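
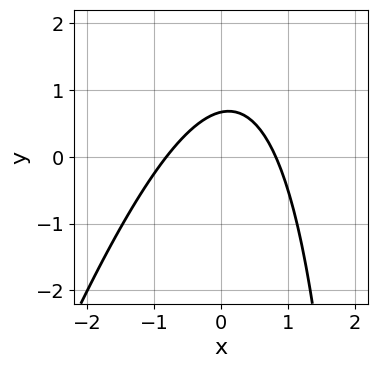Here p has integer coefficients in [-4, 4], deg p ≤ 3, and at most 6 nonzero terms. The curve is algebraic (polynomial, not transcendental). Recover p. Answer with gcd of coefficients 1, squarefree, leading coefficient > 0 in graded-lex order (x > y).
3*x^2 - x*y + 3*y - 2

(a) deg p = 2. The shape is more complex than any degree-1 curve.
(b) Solving for integer coefficients yields p as stated.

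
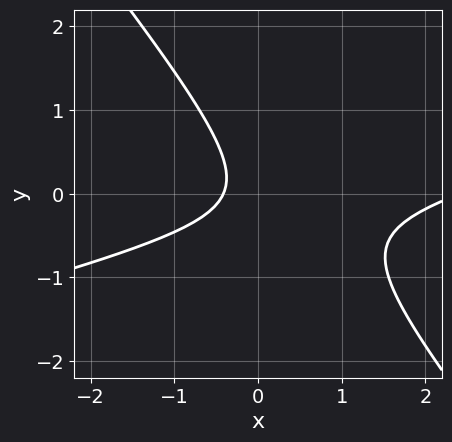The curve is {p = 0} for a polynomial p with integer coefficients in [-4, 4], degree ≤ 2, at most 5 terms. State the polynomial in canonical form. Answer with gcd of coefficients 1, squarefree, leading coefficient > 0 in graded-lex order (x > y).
x^2 - 3*x*y - 3*y^2 - 2*x - 1

1. deg p = 2. The shape is more complex than any degree-1 curve.
2. Observable constraints: it misses every integer gridline on the y-axis.
3. Together with the visible shape, these determine p as stated.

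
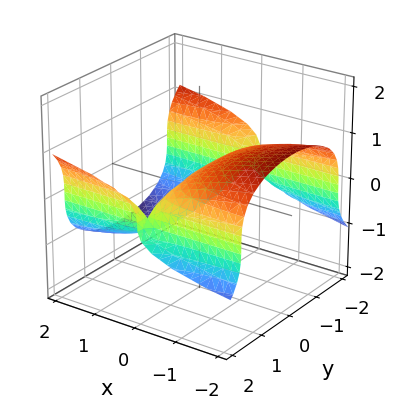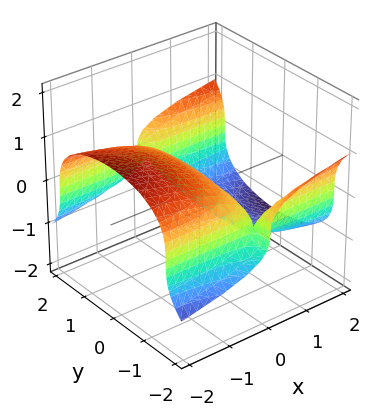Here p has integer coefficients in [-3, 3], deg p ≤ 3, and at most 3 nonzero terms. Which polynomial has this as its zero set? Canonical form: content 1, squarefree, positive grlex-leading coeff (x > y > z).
x*y^2 - 3*z^3 - 3*x

(a) deg p = 3. The shape is more complex than any degree-2 surface.
(b) Checking where it meets the axes: it meets the x-axis at x = 0 (among the integer gridlines); it meets the z-axis at z = 0 (among the integer gridlines); every point of the y-axis in the box is on the surface.
(c) The integer polynomial consistent with all of this is the stated p.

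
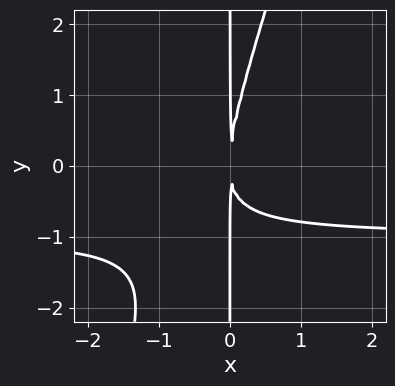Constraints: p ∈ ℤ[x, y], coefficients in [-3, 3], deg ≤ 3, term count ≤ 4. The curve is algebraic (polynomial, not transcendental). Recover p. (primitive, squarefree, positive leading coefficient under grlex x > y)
deg p = 3. The shape is more complex than any degree-2 curve.
From the axis intercepts and sections: the visible y-axis segment lies entirely on the curve.
Putting this together gives p.

3*x^2*y - x*y^2 + 3*x^2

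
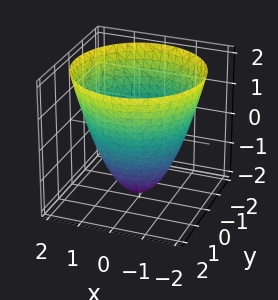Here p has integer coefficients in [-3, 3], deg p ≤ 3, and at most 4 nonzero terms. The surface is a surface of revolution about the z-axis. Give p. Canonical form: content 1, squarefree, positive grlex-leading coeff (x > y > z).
x^2 + y^2 - z - 2

Degree: a generic line meets the surface in up to 2 points, so deg p = 2.
By symmetry, the z-axis is an axis of rotation, so x and y enter only as x² + y².
Checking where it meets the axes: it meets the z-axis at z = -2 (among the integer gridlines); a circular section at z = 0 has radius between 1 and 2.
Fitting integer coefficients to these (and the overall shape) gives p.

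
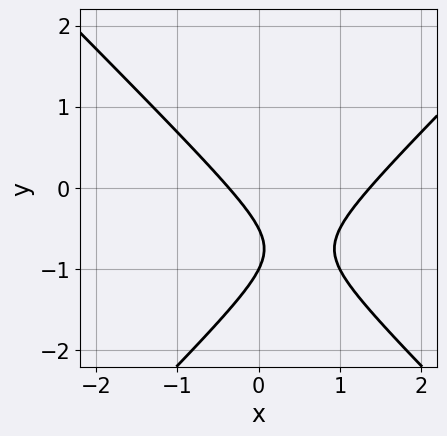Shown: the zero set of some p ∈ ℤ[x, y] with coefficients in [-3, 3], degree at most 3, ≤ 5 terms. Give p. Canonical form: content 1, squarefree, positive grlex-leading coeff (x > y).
(a) Degree: the shape is more complex than any degree-1 curve, so deg p = 2.
(b) From the visible intercepts: it crosses the y-axis at the gridline y = -1.
(c) Fitting integer coefficients to these (and the overall shape) gives p.

2*x^2 - 2*y^2 - 2*x - 3*y - 1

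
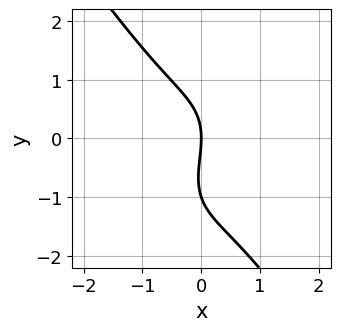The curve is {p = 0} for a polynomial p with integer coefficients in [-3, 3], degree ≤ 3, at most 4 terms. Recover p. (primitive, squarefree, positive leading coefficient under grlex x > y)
3*x^3 + y^3 + y^2 + 3*x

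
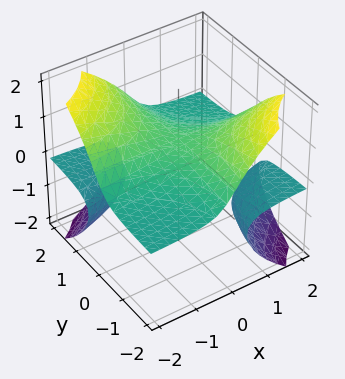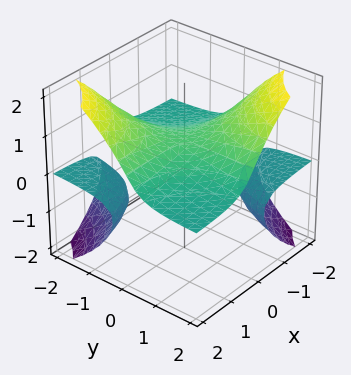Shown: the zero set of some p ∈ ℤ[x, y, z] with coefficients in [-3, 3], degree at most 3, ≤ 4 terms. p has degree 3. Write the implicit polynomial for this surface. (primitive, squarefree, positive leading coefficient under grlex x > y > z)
3*x*y*z + 2*z^3 - 1

1. I count 3 distinct pieces.
2. deg p = 3.
3. From the axis intercepts and sections: the surface avoids every integer y-axis point in the box; the surface avoids every integer x-axis point in the box.
4. These observations pin down the coefficients.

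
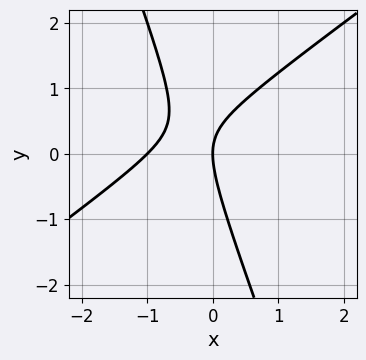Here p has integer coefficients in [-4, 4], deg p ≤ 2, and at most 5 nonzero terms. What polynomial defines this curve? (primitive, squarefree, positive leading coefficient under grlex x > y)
1. deg p = 2. A generic line meets the curve in up to 2 points.
2. From the axis intercepts and sections: the x-axis gridline crossings are at x ∈ {-1, 0}; one y-axis crossing is at y = 0.
3. Fitting integer coefficients to these (and the overall shape) gives p.

2*x^2 - 2*x*y - y^2 + 2*x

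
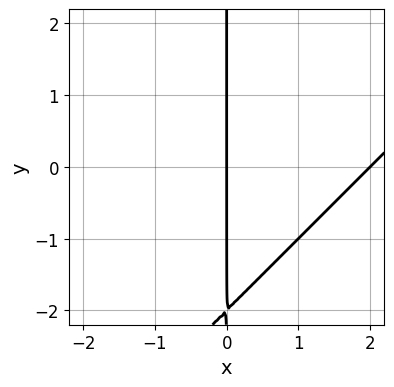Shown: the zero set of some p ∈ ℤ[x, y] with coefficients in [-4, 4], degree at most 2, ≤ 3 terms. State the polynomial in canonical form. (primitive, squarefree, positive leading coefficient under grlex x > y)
x^2 - x*y - 2*x

deg p = 2.
Checking where it meets the axes: the x-axis gridline crossings are at x ∈ {0, 2}; every point of the y-axis in the box is on the curve.
Fitting integer coefficients to these (and the overall shape) gives p.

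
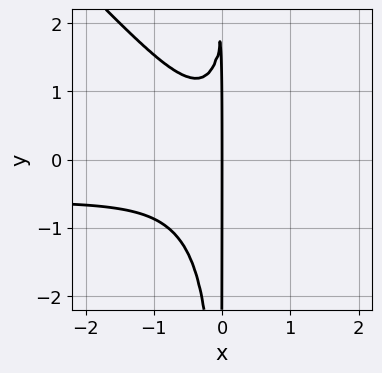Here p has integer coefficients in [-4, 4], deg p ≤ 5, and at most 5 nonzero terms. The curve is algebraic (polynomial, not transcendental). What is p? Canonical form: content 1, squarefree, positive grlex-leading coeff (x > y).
Degree: the shape is more complex than any degree-3 curve, so deg p = 4.
From the visible intercepts: one x-axis crossing is at x = 0; the visible y-axis segment lies entirely on the curve.
Fitting integer coefficients to these (and the overall shape) gives p.

3*x^3*y + 3*x^2*y^2 + 2*x^3 - x*y + 2*x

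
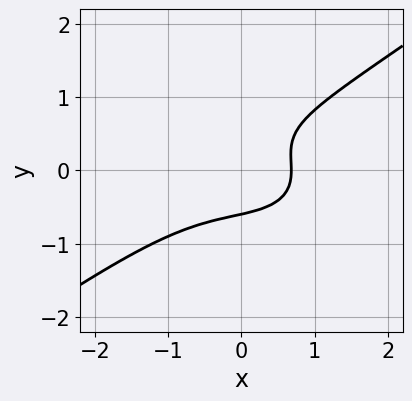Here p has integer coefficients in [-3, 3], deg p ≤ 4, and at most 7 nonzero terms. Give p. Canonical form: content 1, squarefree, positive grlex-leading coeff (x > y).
First, deg p = 3. The shape is more complex than any degree-2 curve.
Finally, solving for integer coefficients yields p as stated.

x^3 - 3*y^3 + y^2 + x - 1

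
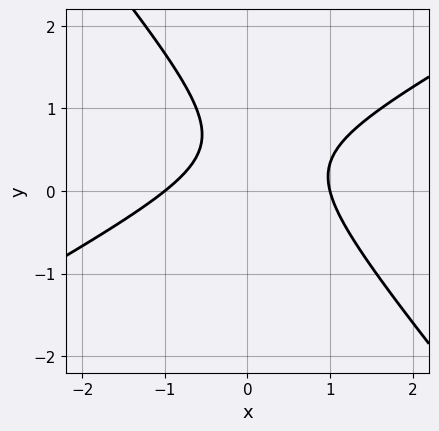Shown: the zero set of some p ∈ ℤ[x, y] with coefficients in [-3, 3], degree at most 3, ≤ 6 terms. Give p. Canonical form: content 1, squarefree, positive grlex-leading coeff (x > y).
First, degree: the shape is more complex than any degree-1 curve, so deg p = 2.
Then, reading off the gridlines: the x-axis gridline crossings are at x ∈ {-1, 1}; no y-intercept at any integer in the box.
Finally, solving for integer coefficients yields p as stated.

2*x^2 - 2*x*y - 3*y^2 + 3*y - 2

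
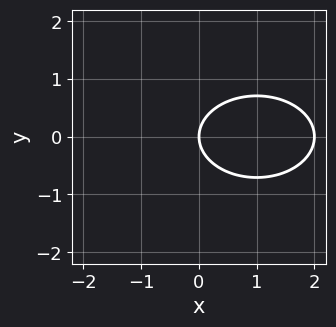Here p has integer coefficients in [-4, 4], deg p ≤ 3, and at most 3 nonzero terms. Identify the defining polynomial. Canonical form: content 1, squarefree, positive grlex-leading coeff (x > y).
x^2 + 2*y^2 - 2*x

Degree: a generic line meets the curve in up to 2 points, so deg p = 2.
Symmetries: the y ↦ −y reflection is a symmetry, so y appears only in even powers.
Reading off the gridlines: it meets the y-axis at y = 0 (among the integer gridlines); among the integer gridlines, it crosses the x-axis at x ∈ {0, 2}.
The integer polynomial consistent with all of this is the stated p.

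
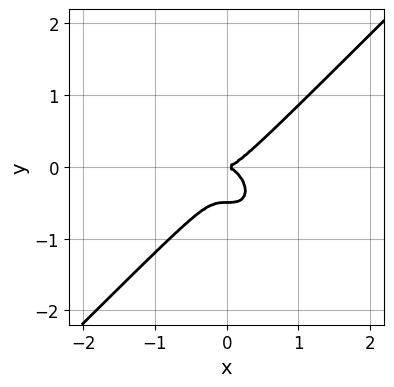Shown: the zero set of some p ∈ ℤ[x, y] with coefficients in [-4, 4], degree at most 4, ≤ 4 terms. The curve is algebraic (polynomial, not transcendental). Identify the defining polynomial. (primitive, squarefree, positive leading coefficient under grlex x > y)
2*x^3 - 2*y^3 - y^2

1. Degree: the shape is more complex than any degree-2 curve, so deg p = 3.
2. From the visible intercepts: one y-axis crossing is at y = 0; one x-axis crossing is at x = 0.
3. Together with the visible shape, these determine p as stated.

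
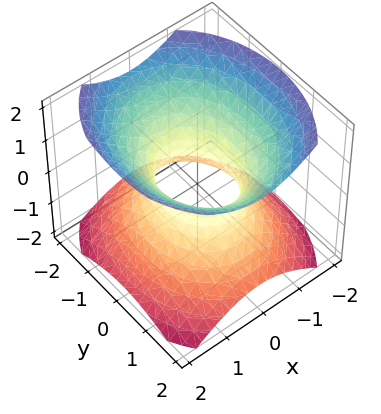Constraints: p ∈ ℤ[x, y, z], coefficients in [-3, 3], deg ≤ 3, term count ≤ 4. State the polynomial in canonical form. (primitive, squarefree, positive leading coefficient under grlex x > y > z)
(a) deg p = 2. One connected sheet with a waist; a quadric.
(b) Symmetries: it's symmetric under x → −x, forcing even powers of x; the z ↦ −z reflection is a symmetry, so z appears only in even powers; the y ↦ −y reflection is a symmetry, so y appears only in even powers.
(c) Against the integer gridlines: the surface avoids every integer z-axis point in the box; the y-axis gridline crossings are at y ∈ {-1, 1}.
(d) These observations pin down the coefficients.

3*x^2 + 2*y^2 - 3*z^2 - 2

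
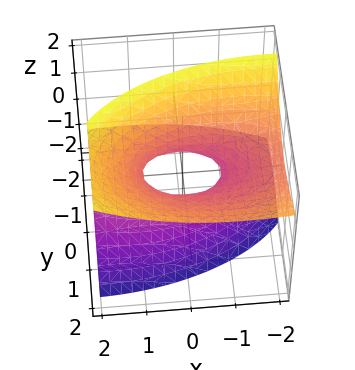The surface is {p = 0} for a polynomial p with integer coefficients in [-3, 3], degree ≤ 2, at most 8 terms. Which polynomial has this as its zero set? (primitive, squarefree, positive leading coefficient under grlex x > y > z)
x^2 + 2*x*z + 3*y^2 - 3*y*z - 3*z^2 - 1

First, deg p = 2. A generic line meets the surface in up to 2 points.
Next, from the axis intercepts and sections: the surface avoids every integer z-axis point in the box; among the integer gridlines, it crosses the x-axis at x ∈ {-1, 1}.
Finally, assembling these constraints gives the stated polynomial.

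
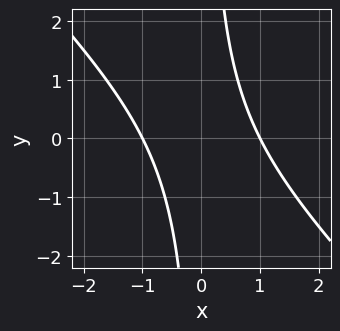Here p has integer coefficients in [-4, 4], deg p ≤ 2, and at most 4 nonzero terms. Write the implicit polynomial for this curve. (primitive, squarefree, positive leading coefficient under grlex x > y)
x^2 + x*y - 1

deg p = 2. The shape is more complex than any degree-1 curve.
From the visible intercepts: the curve avoids every integer y-axis point in the box; the x-axis gridline crossings are at x ∈ {-1, 1}.
Putting this together gives p.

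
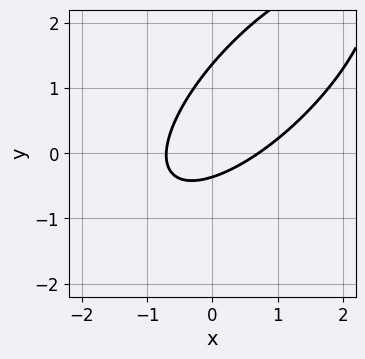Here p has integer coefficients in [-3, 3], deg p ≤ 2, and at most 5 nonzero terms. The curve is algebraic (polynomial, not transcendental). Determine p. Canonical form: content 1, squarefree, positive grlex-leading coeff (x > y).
2*x^2 - 3*x*y + 2*y^2 - 2*y - 1

deg p = 2.
Putting this together gives p.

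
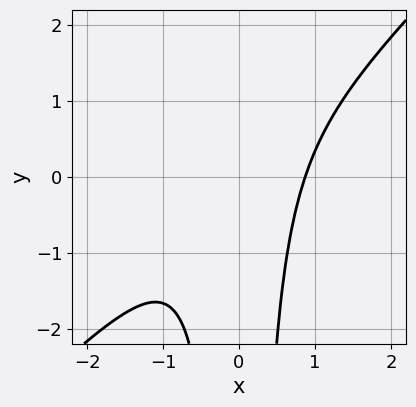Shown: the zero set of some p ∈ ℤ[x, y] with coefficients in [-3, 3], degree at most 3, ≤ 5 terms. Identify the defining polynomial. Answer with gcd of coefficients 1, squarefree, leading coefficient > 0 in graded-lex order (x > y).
1. The degree is 3 — the shape is more complex than any degree-2 curve.
2. Against the integer gridlines: no y-intercept at any integer in the box.
3. Fitting integer coefficients to these (and the overall shape) gives p.

3*x^3 - 3*x^2*y - 2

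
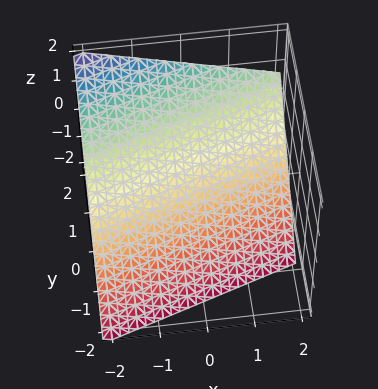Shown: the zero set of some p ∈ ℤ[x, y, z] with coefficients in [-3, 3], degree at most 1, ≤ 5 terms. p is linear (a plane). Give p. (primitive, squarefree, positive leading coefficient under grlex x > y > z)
x - 3*y + 3*z + 2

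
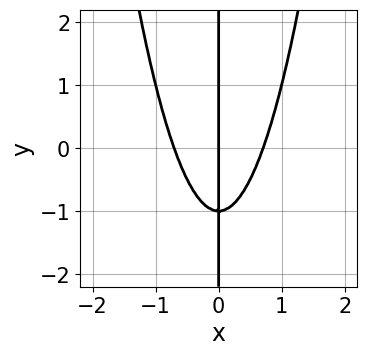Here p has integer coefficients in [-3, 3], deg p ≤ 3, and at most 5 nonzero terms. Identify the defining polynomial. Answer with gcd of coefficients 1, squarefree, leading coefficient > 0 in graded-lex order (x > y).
First, deg p = 3.
Then, observable constraints: the visible y-axis segment lies entirely on the curve; it meets the x-axis at x = 0 (among the integer gridlines).
Finally, fitting integer coefficients to these (and the overall shape) gives p.

2*x^3 - x*y - x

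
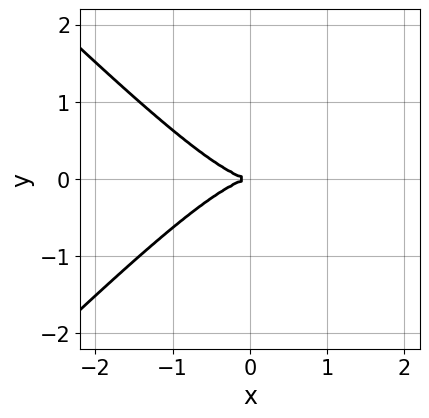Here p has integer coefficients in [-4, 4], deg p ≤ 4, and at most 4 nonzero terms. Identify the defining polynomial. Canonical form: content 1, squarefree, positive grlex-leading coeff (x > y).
Degree: no degree-2 curve has this shape, so deg p = 3.
Symmetries: it's symmetric under y → −y, forcing even powers of y.
Against the integer gridlines: it meets the y-axis at y = 0 (among the integer gridlines); it meets the x-axis at x = 0 (among the integer gridlines).
These observations pin down the coefficients.

2*x^3 - 2*x*y^2 + 3*y^2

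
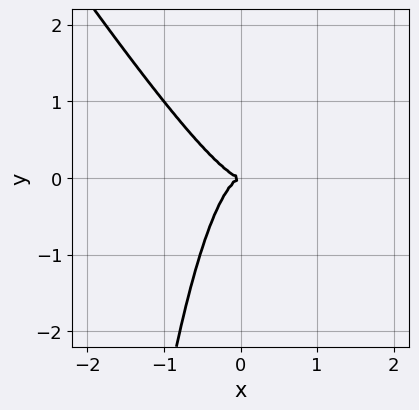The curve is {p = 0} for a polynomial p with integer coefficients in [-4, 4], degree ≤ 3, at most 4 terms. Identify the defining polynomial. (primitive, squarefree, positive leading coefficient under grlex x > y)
(a) deg p = 3.
(b) Observable constraints: it crosses the y-axis at the gridline y = 0; it crosses the x-axis at the gridline x = 0.
(c) Together with the visible shape, these determine p as stated.

3*x^3 + 2*x^2*y + y^2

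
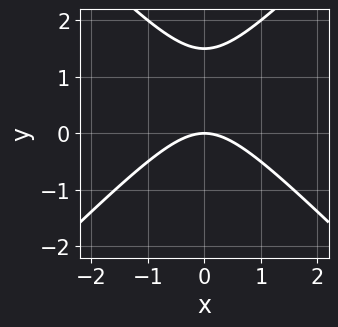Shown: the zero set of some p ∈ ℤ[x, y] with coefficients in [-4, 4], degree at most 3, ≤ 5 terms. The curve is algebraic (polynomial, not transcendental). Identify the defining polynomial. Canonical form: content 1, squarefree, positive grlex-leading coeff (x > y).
(a) The degree is 2 — a generic line meets the curve in up to 2 points.
(b) Symmetries: it's symmetric under x → −x, forcing even powers of x.
(c) From the visible intercepts: it meets the x-axis at x = 0 (among the integer gridlines); one y-axis crossing is at y = 0.
(d) Together with the visible shape, these determine p as stated.

2*x^2 - 2*y^2 + 3*y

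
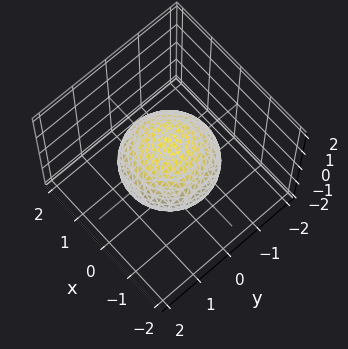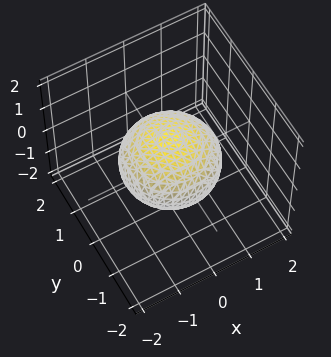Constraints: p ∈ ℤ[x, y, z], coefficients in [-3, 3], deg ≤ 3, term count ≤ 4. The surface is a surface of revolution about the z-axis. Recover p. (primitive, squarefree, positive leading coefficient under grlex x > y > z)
deg p = 2.
Symmetry: every cross-section ⟂ z is a circle, so x, y appear only via x² + y².
Reading off the gridlines: the z-axis gridline crossings are at z ∈ {-1, 1}; a circular section at z = 0 has radius between 1 and 2.
Fitting integer coefficients to these (and the overall shape) gives p.

2*x^2 + 2*y^2 + 3*z^2 - 3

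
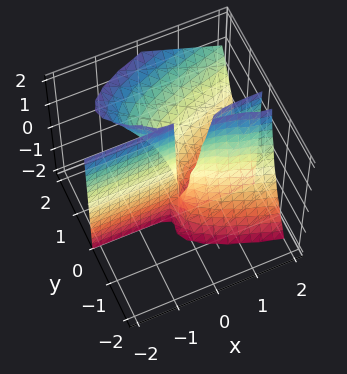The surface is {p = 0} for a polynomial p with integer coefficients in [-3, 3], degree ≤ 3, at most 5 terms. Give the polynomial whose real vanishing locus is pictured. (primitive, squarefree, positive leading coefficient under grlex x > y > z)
1. The degree is 3 — a generic line meets the surface in up to 3 points.
2. Reading off the gridlines: every point of the z-axis in the box is on the surface; every point of the x-axis in the box is on the surface.
3. Fitting integer coefficients to these (and the overall shape) gives p.

3*y^3 - 2*y^2*z - 2*x*y - 2*y^2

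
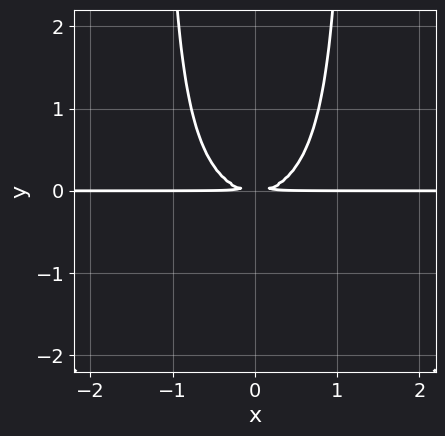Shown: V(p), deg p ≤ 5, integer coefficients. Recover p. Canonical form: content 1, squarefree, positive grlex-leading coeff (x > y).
1. The degree is 4 — a generic line meets the curve in up to 4 points.
2. Symmetries: it's symmetric under x → −x, forcing even powers of x.
3. Checking where it meets the axes: every point of the x-axis in the box is on the curve.
4. These observations pin down the coefficients.

2*x^2*y^2 + 3*x^2*y - 3*y^2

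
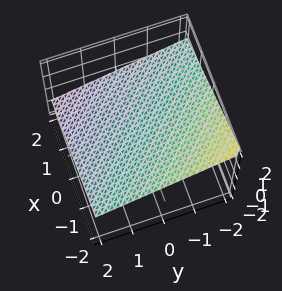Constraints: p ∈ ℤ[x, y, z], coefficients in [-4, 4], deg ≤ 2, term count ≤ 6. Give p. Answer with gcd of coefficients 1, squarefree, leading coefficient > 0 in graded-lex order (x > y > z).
x + y + 3*z - 2

The degree is 1 — every cross-section is a straight line — this is a plane.
From the visible intercepts: one y-axis crossing is at y = 2; it meets the x-axis at x = 2 (among the integer gridlines).
Fitting integer coefficients to these (and the overall shape) gives p.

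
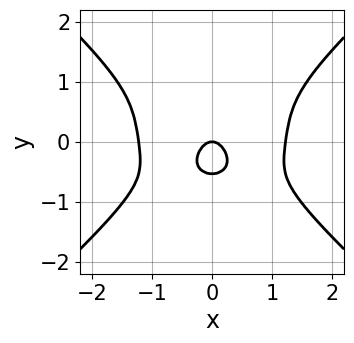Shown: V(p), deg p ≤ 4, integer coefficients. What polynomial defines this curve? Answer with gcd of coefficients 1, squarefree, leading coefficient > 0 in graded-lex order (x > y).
2*x^4 - 3*y^4 - 3*x^2 - y^2 - y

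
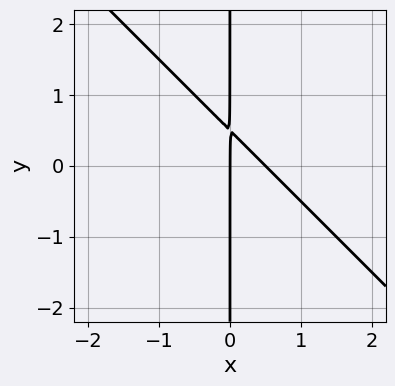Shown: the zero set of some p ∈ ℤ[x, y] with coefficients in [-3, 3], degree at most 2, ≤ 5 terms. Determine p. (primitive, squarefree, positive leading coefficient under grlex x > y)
2*x^2 + 2*x*y - x

deg p = 2. No degree-1 curve has this shape.
Observable constraints: one x-axis crossing is at x = 0; every point of the y-axis in the box is on the curve.
Assembling these constraints gives the stated polynomial.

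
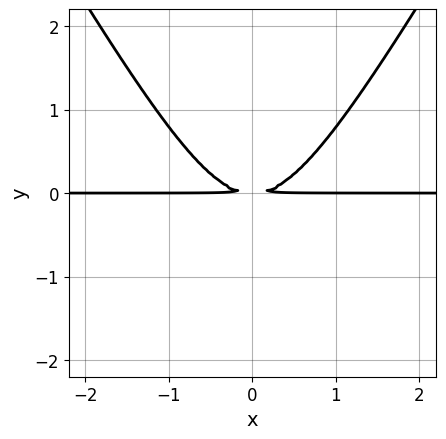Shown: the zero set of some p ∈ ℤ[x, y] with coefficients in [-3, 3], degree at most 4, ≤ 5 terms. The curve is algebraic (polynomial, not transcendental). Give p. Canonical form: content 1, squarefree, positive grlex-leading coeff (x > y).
3*x^2*y - y^3 - 3*y^2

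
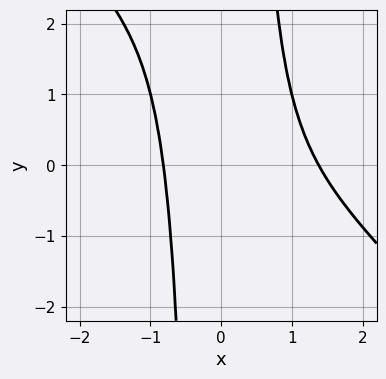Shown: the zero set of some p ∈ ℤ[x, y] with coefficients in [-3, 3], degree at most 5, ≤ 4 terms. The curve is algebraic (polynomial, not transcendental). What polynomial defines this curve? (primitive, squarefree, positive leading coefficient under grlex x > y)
Degree: no degree-3 curve has this shape, so deg p = 4.
Observable constraints: no y-intercept at any integer in the box.
Putting this together gives p.

x^4 + x^3*y - x^3 - 1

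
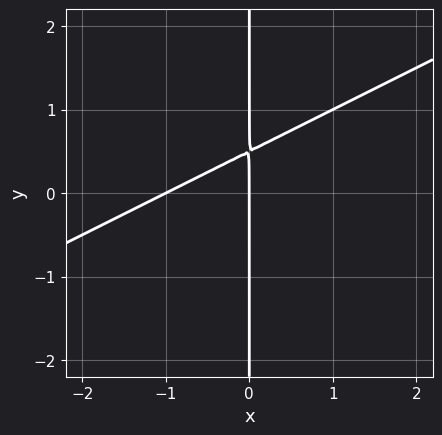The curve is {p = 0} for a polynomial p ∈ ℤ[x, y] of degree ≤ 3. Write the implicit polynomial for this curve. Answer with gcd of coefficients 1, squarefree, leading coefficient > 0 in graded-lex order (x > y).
1. deg p = 2.
2. From the visible intercepts: every point of the y-axis in the box is on the curve; among the integer gridlines, it crosses the x-axis at x ∈ {-1, 0}.
3. Together with the visible shape, these determine p as stated.

x^2 - 2*x*y + x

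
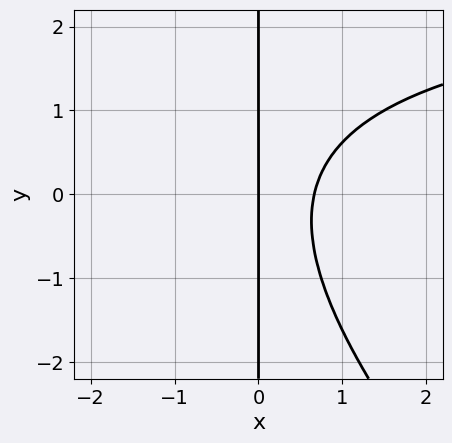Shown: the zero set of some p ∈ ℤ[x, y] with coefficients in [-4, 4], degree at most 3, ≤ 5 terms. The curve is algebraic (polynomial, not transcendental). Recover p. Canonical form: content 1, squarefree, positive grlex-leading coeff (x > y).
1. deg p = 3.
2. Observable constraints: it meets the x-axis at x = 0 (among the integer gridlines); every point of the y-axis in the box is on the curve.
3. Assembling these constraints gives the stated polynomial.

x^2*y + x*y^2 - 3*x^2 + 2*x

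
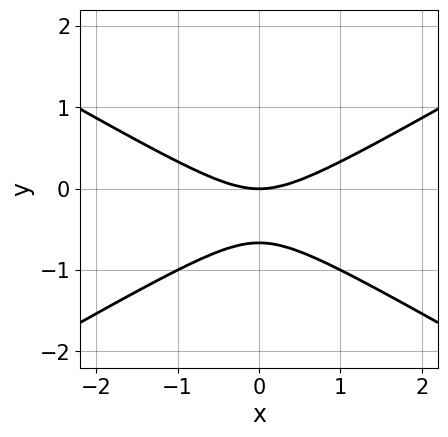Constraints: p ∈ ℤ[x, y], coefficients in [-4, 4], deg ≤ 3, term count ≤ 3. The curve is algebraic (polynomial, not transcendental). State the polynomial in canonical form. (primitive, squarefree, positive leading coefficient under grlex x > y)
Degree: a generic line meets the curve in up to 2 points, so deg p = 2.
Symmetries: mirror symmetry x ↦ −x ⇒ only even powers of x.
Observable constraints: one x-axis crossing is at x = 0; one y-axis crossing is at y = 0.
Assembling these constraints gives the stated polynomial.

x^2 - 3*y^2 - 2*y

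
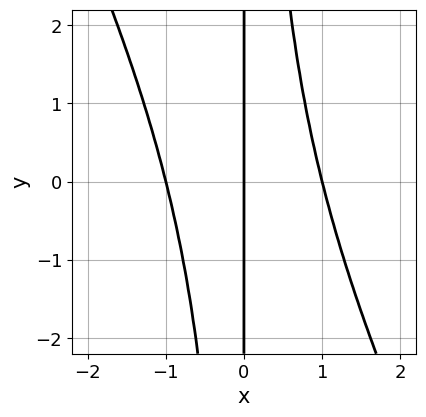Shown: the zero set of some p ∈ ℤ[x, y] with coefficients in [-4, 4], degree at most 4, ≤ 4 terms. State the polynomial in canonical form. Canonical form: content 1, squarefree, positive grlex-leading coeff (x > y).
First, the degree is 3 — the shape is more complex than any degree-2 curve.
Next, against the integer gridlines: among the integer gridlines, it crosses the x-axis at x ∈ {-1, 0, 1}; every point of the y-axis in the box is on the curve.
Finally, matching integer coefficients to the picture gives p.

2*x^3 + x^2*y - 2*x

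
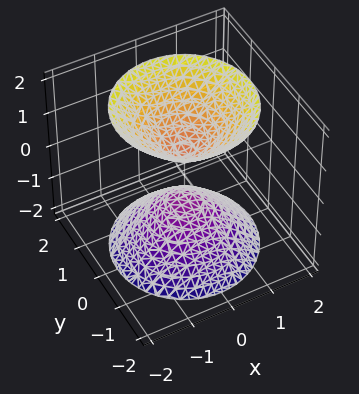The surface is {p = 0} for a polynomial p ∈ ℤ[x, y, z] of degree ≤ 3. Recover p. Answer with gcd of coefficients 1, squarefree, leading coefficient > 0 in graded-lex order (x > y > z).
3*x^2 + 3*y^2 - 2*z^2 + 1

1. The picture has 2 separate pieces. They look like related sheets of one shape, so recover p as a whole.
2. deg p = 2. Two sheets facing apart; a quadric.
3. Symmetries: mirror symmetry z ↦ −z ⇒ only even powers of z; the z-axis is an axis of rotation, so x and y enter only as x² + y².
4. Checking where it meets the axes: it misses every integer gridline on the y-axis; a circular section at z = -1 has radius between 0 and 1.
5. Fitting integer coefficients to these (and the overall shape) gives p.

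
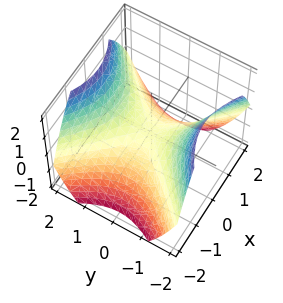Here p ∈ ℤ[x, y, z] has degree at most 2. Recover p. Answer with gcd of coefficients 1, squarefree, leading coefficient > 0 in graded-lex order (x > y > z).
2*x^2 - 2*y^2 + 3*z

1. Degree: a saddle surface; a quadric, so deg p = 2.
2. Symmetries: mirror symmetry x ↦ −x ⇒ only even powers of x; mirror symmetry y ↦ −y ⇒ only even powers of y.
3. From the visible intercepts: one z-axis crossing is at z = 0; it crosses the x-axis at the gridline x = 0.
4. Solving for integer coefficients yields p as stated.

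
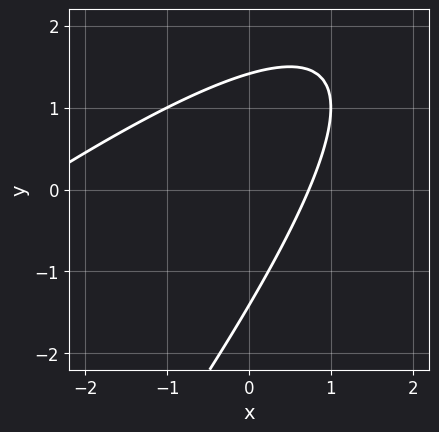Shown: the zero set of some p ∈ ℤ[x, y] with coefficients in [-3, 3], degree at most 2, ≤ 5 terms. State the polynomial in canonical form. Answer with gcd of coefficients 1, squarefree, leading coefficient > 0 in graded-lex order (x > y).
x^2 - 2*x*y + y^2 + 2*x - 2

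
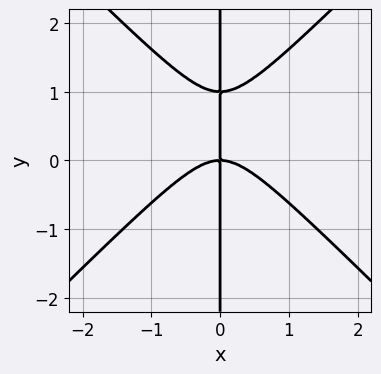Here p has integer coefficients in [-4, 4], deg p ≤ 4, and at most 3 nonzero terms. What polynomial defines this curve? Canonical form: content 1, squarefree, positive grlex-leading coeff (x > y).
x^3 - x*y^2 + x*y

First, degree: the shape is more complex than any degree-2 curve, so deg p = 3.
Next, reading off the gridlines: the visible y-axis segment lies entirely on the curve; it crosses the x-axis at the gridline x = 0.
Finally, together with the visible shape, these determine p as stated.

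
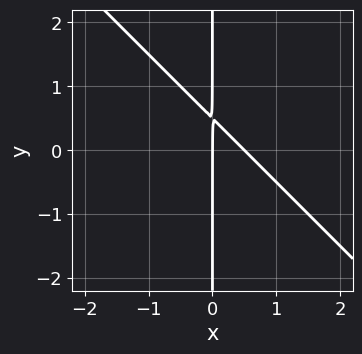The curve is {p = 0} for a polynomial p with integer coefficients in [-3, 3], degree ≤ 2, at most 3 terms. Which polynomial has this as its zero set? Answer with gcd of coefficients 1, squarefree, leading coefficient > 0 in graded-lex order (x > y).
2*x^2 + 2*x*y - x

(a) deg p = 2. The shape is more complex than any degree-1 curve.
(b) From the visible intercepts: one x-axis crossing is at x = 0; every point of the y-axis in the box is on the curve.
(c) These observations pin down the coefficients.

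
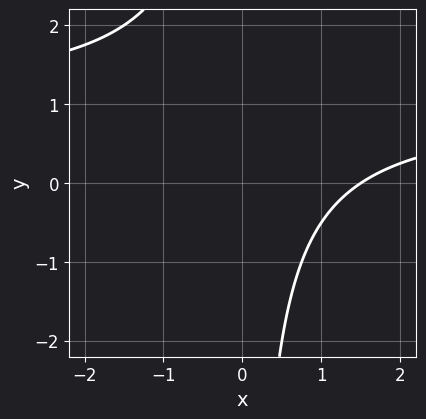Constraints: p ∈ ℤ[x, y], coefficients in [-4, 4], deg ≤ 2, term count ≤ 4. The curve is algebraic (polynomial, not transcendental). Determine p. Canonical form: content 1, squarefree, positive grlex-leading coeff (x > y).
First, degree: no degree-1 curve has this shape, so deg p = 2.
Then, observable constraints: the curve avoids every integer y-axis point in the box.
Finally, these observations pin down the coefficients.

2*x*y - 2*x + 3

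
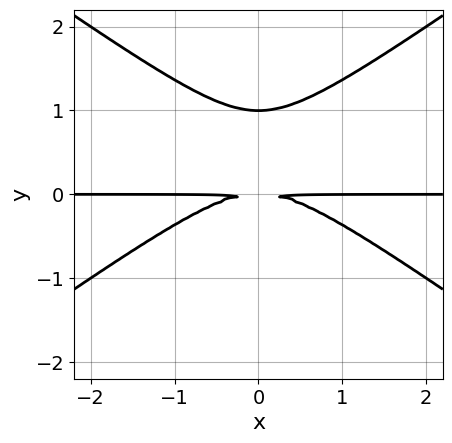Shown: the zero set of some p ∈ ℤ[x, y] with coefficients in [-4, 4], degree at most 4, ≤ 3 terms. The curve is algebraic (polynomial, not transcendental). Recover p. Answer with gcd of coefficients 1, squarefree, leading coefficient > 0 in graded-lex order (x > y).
x^2*y - 2*y^3 + 2*y^2

First, the degree is 3 — no degree-2 curve has this shape.
Next, symmetries: mirror symmetry x ↦ −x ⇒ only even powers of x.
Next, checking where it meets the axes: it crosses the y-axis at the gridline y = 1; the visible x-axis segment lies entirely on the curve.
Finally, matching integer coefficients to the picture gives p.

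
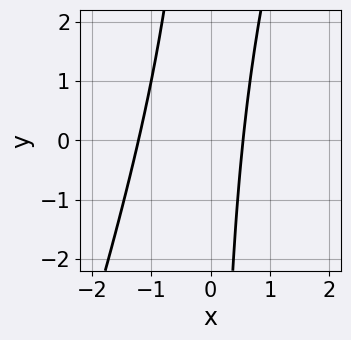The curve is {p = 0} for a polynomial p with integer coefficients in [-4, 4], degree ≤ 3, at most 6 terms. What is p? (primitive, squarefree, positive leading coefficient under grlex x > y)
3*x^2 - x*y + 2*x - 2

1. The degree is 2 — a generic line meets the curve in up to 2 points.
2. Observable constraints: it misses every integer gridline on the y-axis.
3. Putting this together gives p.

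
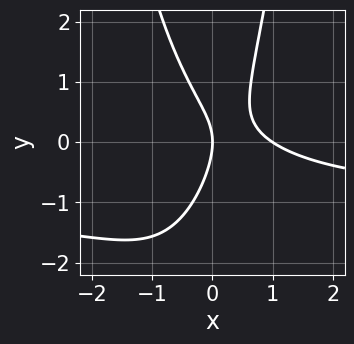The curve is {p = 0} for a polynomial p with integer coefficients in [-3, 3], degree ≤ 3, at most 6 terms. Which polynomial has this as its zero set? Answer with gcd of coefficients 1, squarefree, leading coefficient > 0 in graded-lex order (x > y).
First, deg p = 3.
Then, observable constraints: the x-axis gridline crossings are at x ∈ {0, 1}; one y-axis crossing is at y = 0.
Finally, fitting integer coefficients to these (and the overall shape) gives p.

2*x^2*y + 2*x^2 + x*y - y^2 - 2*x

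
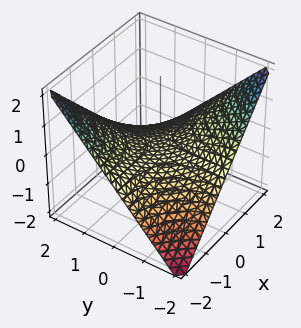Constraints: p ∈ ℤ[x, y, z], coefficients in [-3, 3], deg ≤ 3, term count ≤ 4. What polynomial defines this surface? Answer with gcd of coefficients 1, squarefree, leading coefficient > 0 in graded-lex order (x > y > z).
1. Degree: a saddle surface; a quadric, so deg p = 2.
2. Observable constraints: it crosses the z-axis at the gridline z = 0; every point of the y-axis in the box is on the surface.
3. These observations pin down the coefficients. Check: (-2, 0, 0) on the x-axis lies on the surface, and p(-2, 0, 0) = 0. ✓

x*y + 2*z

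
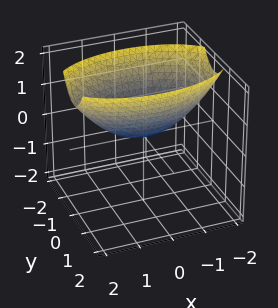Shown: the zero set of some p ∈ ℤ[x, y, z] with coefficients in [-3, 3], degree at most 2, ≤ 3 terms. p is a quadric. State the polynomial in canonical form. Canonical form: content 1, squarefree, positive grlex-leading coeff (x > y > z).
x^2 + 3*y^2 - 3*z

First, the degree is 2 — a single bowl opening along one axis; a quadric.
Then, symmetries: the x ↦ −x reflection is a symmetry, so x appears only in even powers; it's symmetric under y → −y, forcing even powers of y.
Next, checking where it meets the axes: it meets the y-axis at y = 0 (among the integer gridlines); one z-axis crossing is at z = 0; it crosses the x-axis at the gridline x = 0.
Finally, the integer polynomial consistent with all of this is the stated p.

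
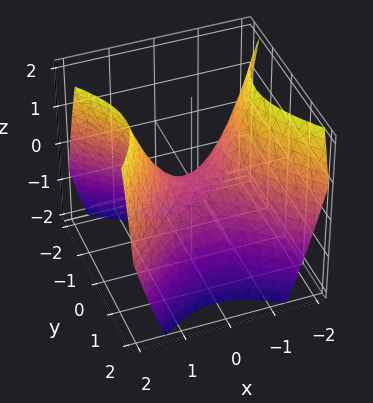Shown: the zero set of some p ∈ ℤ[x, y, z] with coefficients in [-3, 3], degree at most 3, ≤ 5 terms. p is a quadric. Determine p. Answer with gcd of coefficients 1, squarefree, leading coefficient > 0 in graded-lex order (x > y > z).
x^2 - y^2 - z

The degree is 2 — a saddle surface; a quadric.
Symmetries: mirror symmetry y ↦ −y ⇒ only even powers of y; the x ↦ −x reflection is a symmetry, so x appears only in even powers.
Against the integer gridlines: one y-axis crossing is at y = 0; it crosses the z-axis at the gridline z = 0; one x-axis crossing is at x = 0.
The integer polynomial consistent with all of this is the stated p.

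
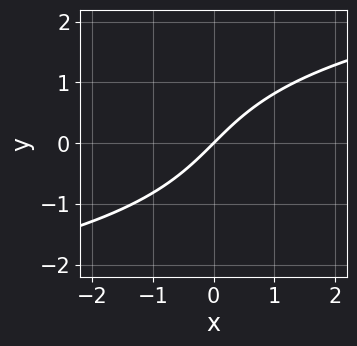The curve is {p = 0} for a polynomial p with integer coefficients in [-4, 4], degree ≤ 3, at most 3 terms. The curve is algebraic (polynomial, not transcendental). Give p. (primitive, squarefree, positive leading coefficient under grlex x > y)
1. The degree is 3 — a generic line meets the curve in up to 3 points.
2. From the axis intercepts and sections: it meets the y-axis at y = 0 (among the integer gridlines); one x-axis crossing is at x = 0.
3. Putting this together gives p.

y^3 - 3*x + 3*y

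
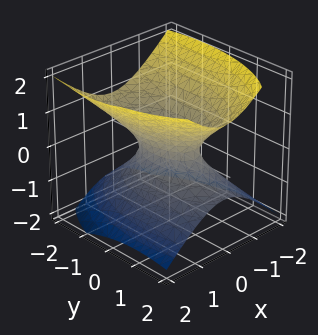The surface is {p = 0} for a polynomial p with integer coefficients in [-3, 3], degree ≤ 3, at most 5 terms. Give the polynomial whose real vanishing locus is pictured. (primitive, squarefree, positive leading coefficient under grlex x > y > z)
3*x^2 + y^2 + y*z - 3*z^2 - 1

First, the degree is 2 — no degree-1 surface has this shape.
Next, reading off the gridlines: the y-axis gridline crossings are at y ∈ {-1, 1}; no z-intercept at any integer in the box.
Finally, matching integer coefficients to the picture gives p.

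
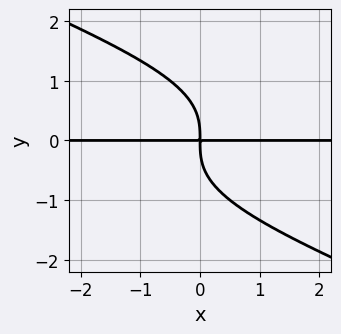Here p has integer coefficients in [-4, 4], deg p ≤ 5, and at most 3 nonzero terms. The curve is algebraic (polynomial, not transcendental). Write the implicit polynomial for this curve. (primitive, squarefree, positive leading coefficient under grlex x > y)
1. deg p = 4. A generic line meets the curve in up to 4 points.
2. From the visible intercepts: the visible x-axis segment lies entirely on the curve.
3. Assembling these constraints gives the stated polynomial.

x*y^3 + 2*y^4 + 3*x*y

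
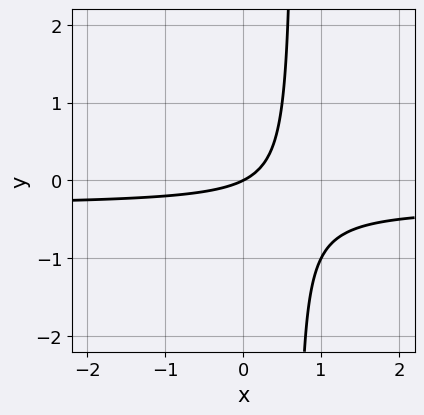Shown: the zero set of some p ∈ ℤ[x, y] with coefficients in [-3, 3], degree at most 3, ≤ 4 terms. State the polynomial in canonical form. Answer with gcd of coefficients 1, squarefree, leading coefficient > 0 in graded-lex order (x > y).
First, the degree is 2 — the shape is more complex than any degree-1 curve.
Next, observable constraints: one y-axis crossing is at y = 0; it crosses the x-axis at the gridline x = 0.
Finally, matching integer coefficients to the picture gives p.

3*x*y + x - 2*y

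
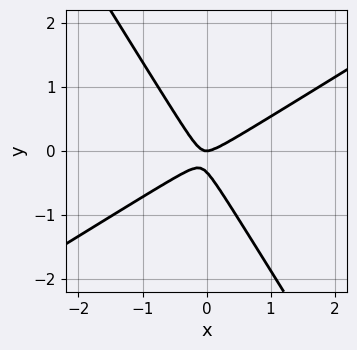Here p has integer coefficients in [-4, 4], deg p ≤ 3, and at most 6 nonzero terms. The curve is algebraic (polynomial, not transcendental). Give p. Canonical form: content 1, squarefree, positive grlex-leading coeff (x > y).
3*x^2 - 3*x*y - 3*y^2 - y

First, deg p = 2.
Then, from the visible intercepts: it meets the y-axis at y = 0 (among the integer gridlines); it crosses the x-axis at the gridline x = 0.
Finally, solving for integer coefficients yields p as stated.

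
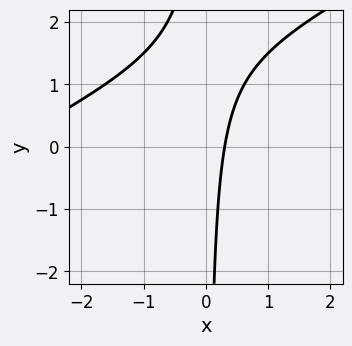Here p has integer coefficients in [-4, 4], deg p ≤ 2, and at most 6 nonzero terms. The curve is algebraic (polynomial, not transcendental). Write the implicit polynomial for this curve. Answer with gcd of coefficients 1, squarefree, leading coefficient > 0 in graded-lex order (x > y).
x^2 - 2*x*y + 3*x - 1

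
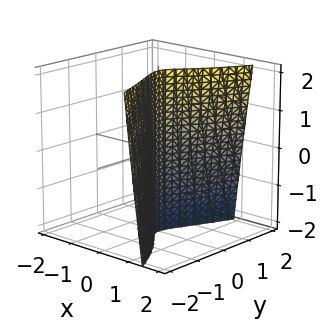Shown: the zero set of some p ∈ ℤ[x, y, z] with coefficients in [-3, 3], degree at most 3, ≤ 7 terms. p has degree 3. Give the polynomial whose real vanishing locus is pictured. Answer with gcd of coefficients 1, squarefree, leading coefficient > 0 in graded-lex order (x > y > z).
3*x^3 - x*y*z + 2*x^2 - 2*y^2 + 2*x

Degree: a generic line meets the surface in up to 3 points, so deg p = 3.
Observable constraints: it crosses the y-axis at the gridline y = 0; it crosses the x-axis at the gridline x = 0.
These observations pin down the coefficients. Check: (0, 0, 1) on the z-axis lies on the surface, and p(0, 0, 1) = 0. ✓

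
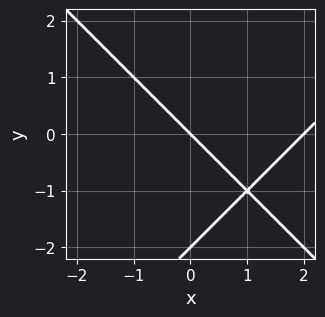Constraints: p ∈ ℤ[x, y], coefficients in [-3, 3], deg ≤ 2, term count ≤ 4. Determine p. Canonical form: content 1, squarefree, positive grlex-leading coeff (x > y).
(a) The degree is 2 — a generic line meets the curve in up to 2 points.
(b) From the visible intercepts: the x-axis gridline crossings are at x ∈ {0, 2}; the y-axis gridline crossings are at y ∈ {-2, 0}.
(c) The integer polynomial consistent with all of this is the stated p.

x^2 - y^2 - 2*x - 2*y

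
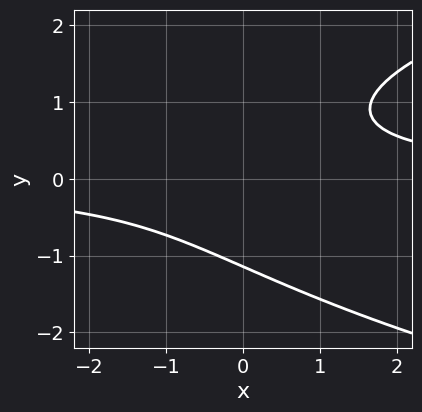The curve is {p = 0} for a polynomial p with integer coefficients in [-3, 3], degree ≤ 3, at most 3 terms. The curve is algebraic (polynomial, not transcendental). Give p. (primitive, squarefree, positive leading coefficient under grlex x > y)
2*y^3 - 3*x*y + 3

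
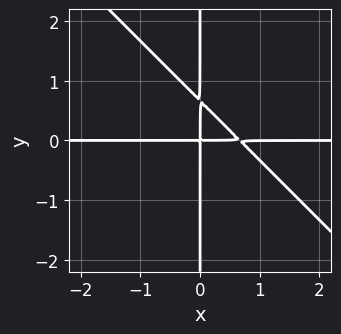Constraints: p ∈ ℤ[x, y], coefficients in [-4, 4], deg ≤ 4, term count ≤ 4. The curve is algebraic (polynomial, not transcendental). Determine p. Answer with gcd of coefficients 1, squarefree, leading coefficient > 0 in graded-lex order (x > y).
(a) Degree: a generic line meets the curve in up to 3 points, so deg p = 3.
(b) Observable constraints: the visible x-axis segment lies entirely on the curve; the visible y-axis segment lies entirely on the curve.
(c) These observations pin down the coefficients.

3*x^2*y + 3*x*y^2 - 2*x*y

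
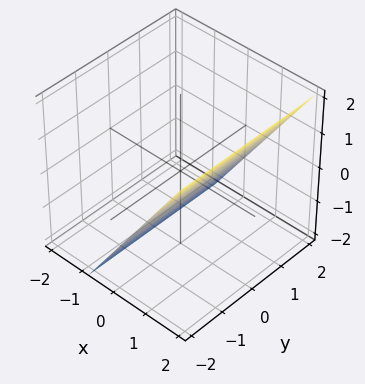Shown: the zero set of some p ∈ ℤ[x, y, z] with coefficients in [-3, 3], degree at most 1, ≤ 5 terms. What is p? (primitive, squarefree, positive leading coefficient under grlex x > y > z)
3*x - 2*z - 2

Degree: every cross-section is a straight line — this is a plane, so deg p = 1.
Checking where it meets the axes: one z-axis crossing is at z = -1; no y-intercept at any integer in the box.
Fitting integer coefficients to these (and the overall shape) gives p.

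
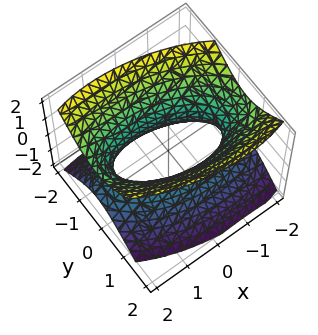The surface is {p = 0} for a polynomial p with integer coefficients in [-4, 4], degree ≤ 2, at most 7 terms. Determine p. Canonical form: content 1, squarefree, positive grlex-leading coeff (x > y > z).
x^2 + x*y + 3*y^2 - 2*z^2 - 2

The degree is 2 — a generic line meets the surface in up to 2 points.
Observable constraints: no z-intercept at any integer in the box.
Together with the visible shape, these determine p as stated.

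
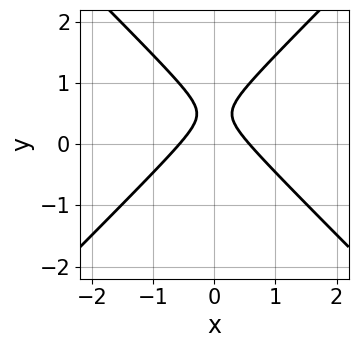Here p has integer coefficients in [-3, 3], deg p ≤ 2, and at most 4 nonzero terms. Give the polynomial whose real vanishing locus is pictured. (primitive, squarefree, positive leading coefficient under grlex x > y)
3*x^2 - 3*y^2 + 3*y - 1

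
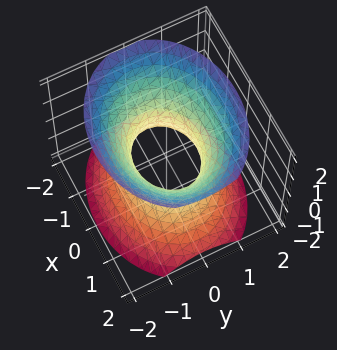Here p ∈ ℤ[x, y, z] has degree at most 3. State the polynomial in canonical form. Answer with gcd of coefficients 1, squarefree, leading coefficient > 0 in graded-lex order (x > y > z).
First, deg p = 2.
Next, symmetries: the x ↦ −x reflection is a symmetry, so x appears only in even powers; mirror symmetry y ↦ −y ⇒ only even powers of y; it's symmetric under z → −z, forcing even powers of z.
Then, checking where it meets the axes: among the integer gridlines, it crosses the x-axis at x ∈ {-1, 1}; the surface avoids every integer z-axis point in the box.
Finally, solving for integer coefficients yields p as stated.

2*x^2 + 3*y^2 - 2*z^2 - 2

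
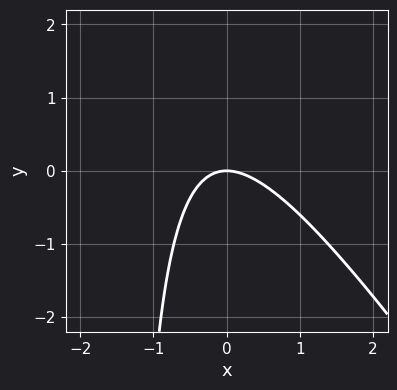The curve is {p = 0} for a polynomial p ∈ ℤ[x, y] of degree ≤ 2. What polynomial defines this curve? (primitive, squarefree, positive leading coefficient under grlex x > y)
First, degree: no degree-1 curve has this shape, so deg p = 2.
Next, from the visible intercepts: it crosses the x-axis at the gridline x = 0; it crosses the y-axis at the gridline y = 0.
Finally, solving for integer coefficients yields p as stated.

3*x^2 + 2*x*y + 3*y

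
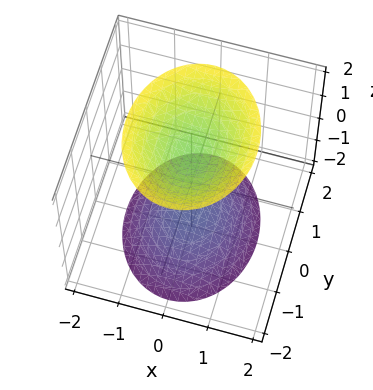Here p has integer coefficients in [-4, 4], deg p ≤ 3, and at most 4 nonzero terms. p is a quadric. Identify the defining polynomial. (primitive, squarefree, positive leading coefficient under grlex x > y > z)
I count 2 distinct pieces. They look like related sheets of one shape, so recover p as a whole.
The degree is 2 — two sheets facing apart; a quadric.
Symmetries: the x ↦ −x reflection is a symmetry, so x appears only in even powers; the y ↦ −y reflection is a symmetry, so y appears only in even powers; it's symmetric under z → −z, forcing even powers of z.
Checking where it meets the axes: the surface avoids every integer y-axis point in the box; it misses every integer gridline on the x-axis.
Fitting integer coefficients to these (and the overall shape) gives p.

3*x^2 + 2*y^2 - 2*z^2 + 3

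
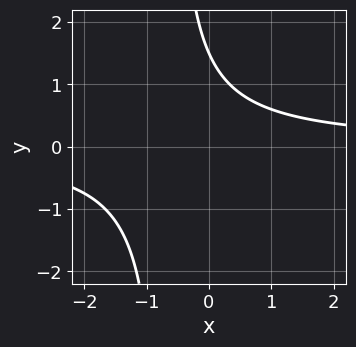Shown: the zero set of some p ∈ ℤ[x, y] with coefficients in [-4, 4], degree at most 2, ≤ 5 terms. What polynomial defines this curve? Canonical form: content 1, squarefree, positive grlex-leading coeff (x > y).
The degree is 2 — the shape is more complex than any degree-1 curve.
Against the integer gridlines: the curve avoids every integer x-axis point in the box.
Solving for integer coefficients yields p as stated.

3*x*y + 2*y - 3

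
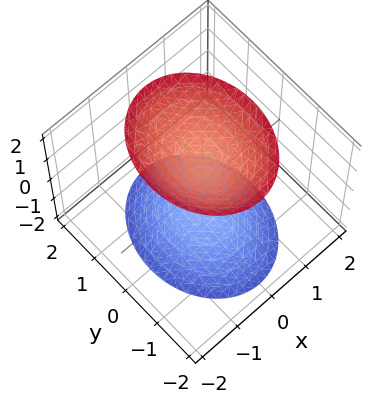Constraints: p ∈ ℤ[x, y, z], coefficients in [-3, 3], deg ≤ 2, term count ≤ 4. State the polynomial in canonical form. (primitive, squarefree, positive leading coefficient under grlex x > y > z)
I count 2 distinct pieces. Treating them together as one polynomial.
The degree is 2 — two separate bowl-shaped sheets opening away from each other; a quadric.
Symmetries: it's symmetric under y → −y, forcing even powers of y; mirror symmetry z ↦ −z ⇒ only even powers of z; it's symmetric under x → −x, forcing even powers of x.
From the visible intercepts: the surface avoids every integer y-axis point in the box; it misses every integer gridline on the x-axis.
The integer polynomial consistent with all of this is the stated p.

3*x^2 + 2*y^2 - 2*z^2 + 3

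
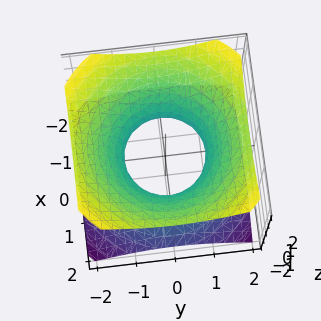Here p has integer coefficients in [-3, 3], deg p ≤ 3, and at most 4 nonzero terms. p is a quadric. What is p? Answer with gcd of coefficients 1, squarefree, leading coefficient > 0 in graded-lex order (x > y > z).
2*x^2 + 2*y^2 - 3*z^2 - 2

(a) Degree: an hourglass — one-sheet hyperboloid; a quadric, so deg p = 2.
(b) Symmetries: the z ↦ −z reflection is a symmetry, so z appears only in even powers; rotational symmetry about the z-axis ⇒ p depends on x, y only through x² + y².
(c) Observable constraints: a circular section at z = 1 has radius between 1 and 2; no z-intercept at any integer in the box; the x-axis gridline crossings are at x ∈ {-1, 1}; among the integer gridlines, it crosses the y-axis at y ∈ {-1, 1}.
(d) Solving for integer coefficients yields p as stated.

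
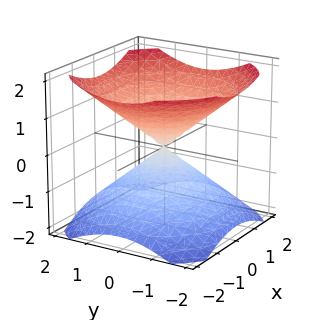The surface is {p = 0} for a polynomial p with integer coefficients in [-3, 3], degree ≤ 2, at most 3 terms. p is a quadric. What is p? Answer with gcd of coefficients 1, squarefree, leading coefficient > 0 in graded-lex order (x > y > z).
2*x^2 + 2*y^2 - 3*z^2

(a) There are 2 components.
(b) Degree: a double cone through the origin; a quadric, so deg p = 2.
(c) Symmetries: the z ↦ −z reflection is a symmetry, so z appears only in even powers; the surface is invariant under rotation about z: p = q(x² + y², z).
(d) From the axis intercepts and sections: it crosses the z-axis at the gridline z = 0; it meets the y-axis at y = 0 (among the integer gridlines); a circular section at z = -1 has radius between 1 and 2.
(e) Assembling these constraints gives the stated polynomial.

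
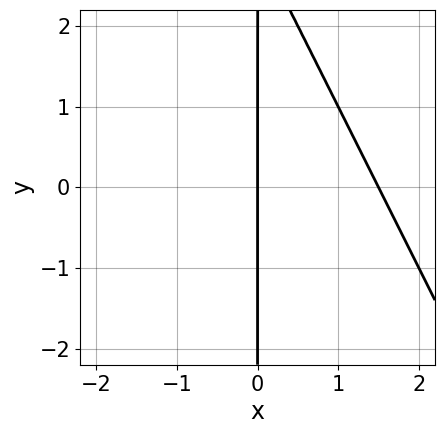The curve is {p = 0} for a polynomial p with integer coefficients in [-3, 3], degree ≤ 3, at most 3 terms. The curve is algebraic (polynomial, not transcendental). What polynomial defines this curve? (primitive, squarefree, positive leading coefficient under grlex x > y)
2*x^2 + x*y - 3*x

First, the degree is 2 — a generic line meets the curve in up to 2 points.
Then, checking where it meets the axes: it crosses the x-axis at the gridline x = 0; every point of the y-axis in the box is on the curve.
Finally, together with the visible shape, these determine p as stated.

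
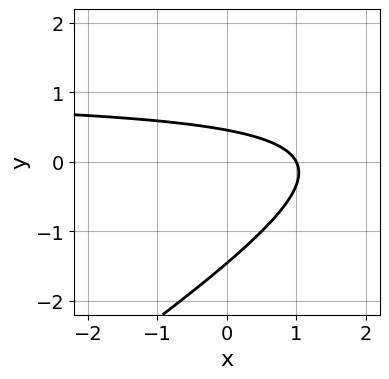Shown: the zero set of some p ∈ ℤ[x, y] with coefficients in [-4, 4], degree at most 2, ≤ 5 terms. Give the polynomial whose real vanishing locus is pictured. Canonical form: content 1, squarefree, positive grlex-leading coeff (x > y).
2*x*y - 3*y^2 - 2*x - 3*y + 2

First, degree: a generic line meets the curve in up to 2 points, so deg p = 2.
Next, from the axis intercepts and sections: it meets the x-axis at x = 1 (among the integer gridlines).
Finally, the integer polynomial consistent with all of this is the stated p.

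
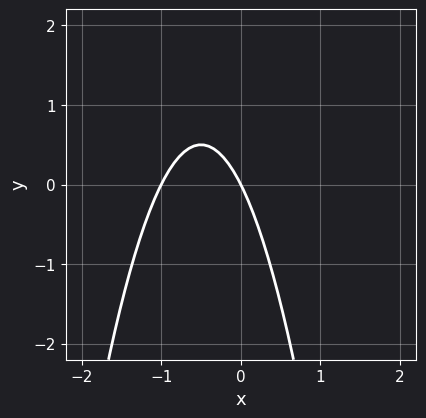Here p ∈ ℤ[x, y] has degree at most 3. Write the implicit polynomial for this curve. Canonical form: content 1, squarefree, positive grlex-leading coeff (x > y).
The degree is 2 — a generic line meets the curve in up to 2 points.
Against the integer gridlines: among the integer gridlines, it crosses the x-axis at x ∈ {-1, 0}; one y-axis crossing is at y = 0.
Matching integer coefficients to the picture gives p.

2*x^2 + 2*x + y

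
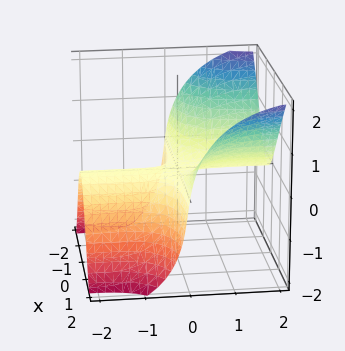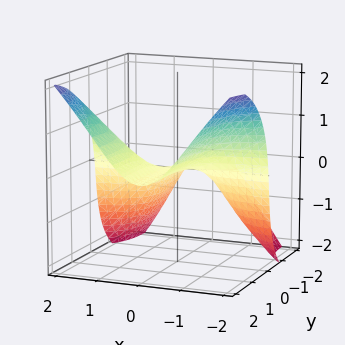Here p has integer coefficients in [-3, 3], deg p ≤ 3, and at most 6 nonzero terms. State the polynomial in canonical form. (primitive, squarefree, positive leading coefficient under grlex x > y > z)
(a) The degree is 3 — the shape is more complex than any degree-2 surface.
(b) Reading off the gridlines: the visible y-axis segment lies entirely on the surface; it crosses the z-axis at the gridline z = 0; the visible x-axis segment lies entirely on the surface.
(c) Putting this together gives p.

3*x^2*y - y^2*z - z^3 - z^2 - 2*z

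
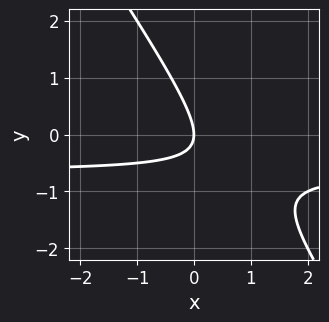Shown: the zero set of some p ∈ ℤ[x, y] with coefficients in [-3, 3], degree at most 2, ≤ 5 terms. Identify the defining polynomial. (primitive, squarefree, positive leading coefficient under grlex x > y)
First, degree: the shape is more complex than any degree-1 curve, so deg p = 2.
Next, against the integer gridlines: it crosses the x-axis at the gridline x = 0; one y-axis crossing is at y = 0.
Finally, assembling these constraints gives the stated polynomial.

3*x*y + 2*y^2 + 2*x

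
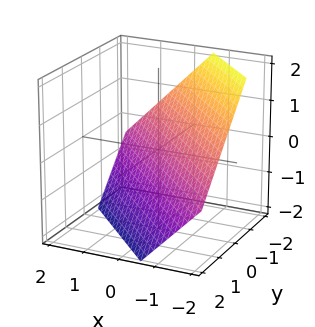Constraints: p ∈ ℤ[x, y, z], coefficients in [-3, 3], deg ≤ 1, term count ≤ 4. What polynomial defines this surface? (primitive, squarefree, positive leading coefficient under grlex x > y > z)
3*x + 3*y + 3*z + 2

1. The degree is 1 — every cross-section is a straight line — this is a plane.
2. Matching integer coefficients to the picture gives p.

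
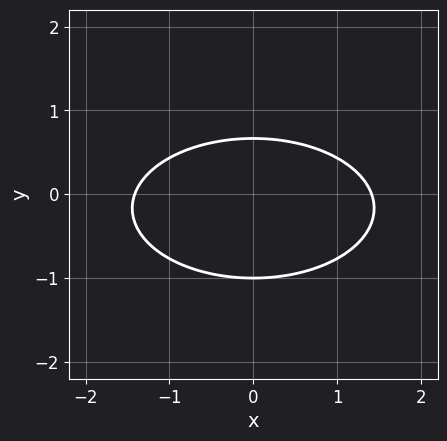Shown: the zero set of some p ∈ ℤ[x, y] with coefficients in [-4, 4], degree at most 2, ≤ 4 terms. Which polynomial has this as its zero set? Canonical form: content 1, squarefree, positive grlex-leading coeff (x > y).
x^2 + 3*y^2 + y - 2

deg p = 2. No degree-1 curve has this shape.
Symmetries: the x ↦ −x reflection is a symmetry, so x appears only in even powers.
Observable constraints: one y-axis crossing is at y = -1.
Solving for integer coefficients yields p as stated.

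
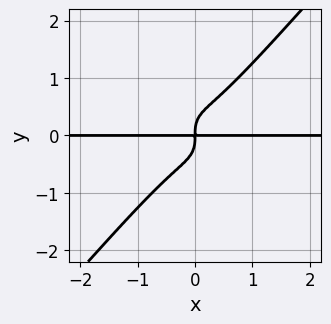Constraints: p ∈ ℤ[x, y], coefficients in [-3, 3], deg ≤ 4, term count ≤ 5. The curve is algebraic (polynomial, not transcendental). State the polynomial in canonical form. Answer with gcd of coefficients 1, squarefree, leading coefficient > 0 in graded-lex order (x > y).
3*x^3*y - 2*y^4 + x*y

First, degree: no degree-3 curve has this shape, so deg p = 4.
Next, against the integer gridlines: the visible x-axis segment lies entirely on the curve.
Finally, matching integer coefficients to the picture gives p.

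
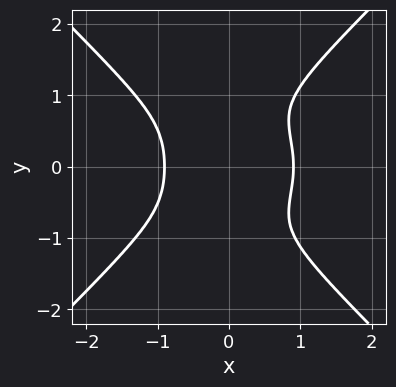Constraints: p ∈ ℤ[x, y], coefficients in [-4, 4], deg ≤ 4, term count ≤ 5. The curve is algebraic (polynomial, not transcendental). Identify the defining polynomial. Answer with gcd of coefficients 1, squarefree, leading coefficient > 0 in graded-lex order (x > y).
3*x^4 - 3*y^4 + 3*x*y^2 - 2

First, degree: a generic line meets the curve in up to 4 points, so deg p = 4.
Next, symmetries: the y ↦ −y reflection is a symmetry, so y appears only in even powers.
Then, against the integer gridlines: the curve avoids every integer y-axis point in the box.
Finally, these observations pin down the coefficients.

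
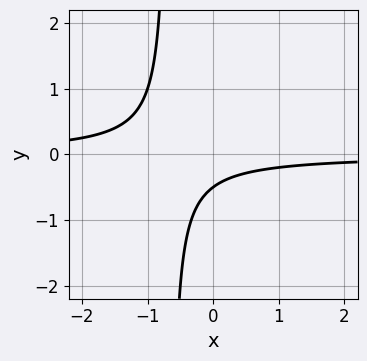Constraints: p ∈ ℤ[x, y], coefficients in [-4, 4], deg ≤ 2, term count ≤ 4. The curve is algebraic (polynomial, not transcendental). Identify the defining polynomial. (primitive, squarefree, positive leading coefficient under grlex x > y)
3*x*y + 2*y + 1

First, deg p = 2. The shape is more complex than any degree-1 curve.
Next, observable constraints: no x-intercept at any integer in the box.
Finally, fitting integer coefficients to these (and the overall shape) gives p.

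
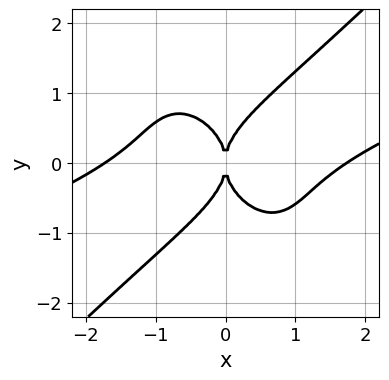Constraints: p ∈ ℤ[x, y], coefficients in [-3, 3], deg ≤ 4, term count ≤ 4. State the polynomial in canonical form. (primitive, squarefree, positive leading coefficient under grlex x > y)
x^4 - 3*x^3*y + 2*y^4 - 3*x^2

1. deg p = 4. A generic line meets the curve in up to 4 points.
2. Checking where it meets the axes: it meets the x-axis at x = 0 (among the integer gridlines); it crosses the y-axis at the gridline y = 0.
3. These observations pin down the coefficients.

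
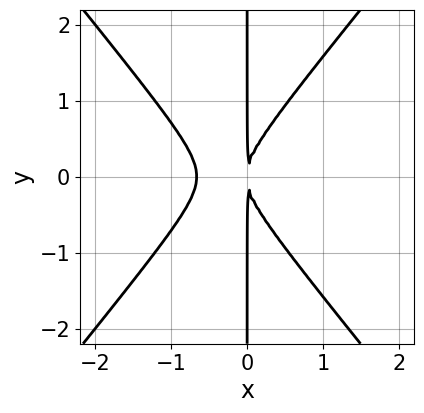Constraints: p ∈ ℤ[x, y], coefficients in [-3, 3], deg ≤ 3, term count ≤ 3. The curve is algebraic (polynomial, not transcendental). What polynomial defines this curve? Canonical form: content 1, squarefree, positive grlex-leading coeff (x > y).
3*x^3 - 2*x*y^2 + 2*x^2

First, degree: no degree-2 curve has this shape, so deg p = 3.
Then, symmetries: mirror symmetry y ↦ −y ⇒ only even powers of y.
Next, observable constraints: the visible y-axis segment lies entirely on the curve.
Finally, these observations pin down the coefficients.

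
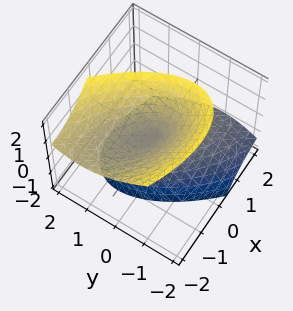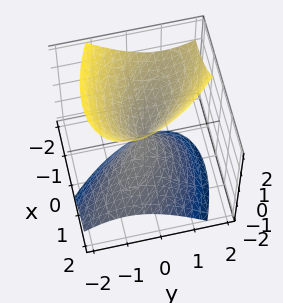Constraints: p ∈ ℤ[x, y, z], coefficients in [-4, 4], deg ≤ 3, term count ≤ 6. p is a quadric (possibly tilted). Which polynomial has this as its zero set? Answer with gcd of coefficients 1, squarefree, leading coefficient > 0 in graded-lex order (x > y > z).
I count 2 distinct pieces.
The degree is 2 — the shape is more complex than any degree-1 surface.
Checking where it meets the axes: it crosses the z-axis at the gridline z = 0; it crosses the y-axis at the gridline y = 0; it meets the x-axis at x = 0 (among the integer gridlines).
The integer polynomial consistent with all of this is the stated p.

2*x^2 + 3*x*y + 3*x*z + 3*y^2 - 2*z^2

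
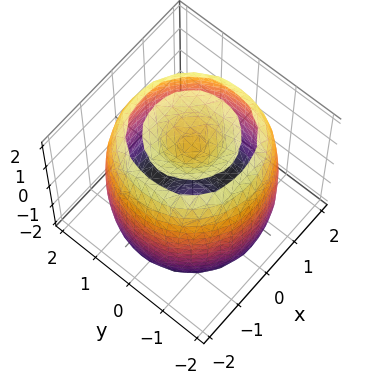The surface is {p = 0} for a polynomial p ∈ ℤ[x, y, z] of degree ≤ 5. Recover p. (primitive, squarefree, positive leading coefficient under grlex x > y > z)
(a) There are 2 components. Treating them together as one polynomial.
(b) Degree: no degree-3 surface has this shape, so deg p = 4.
(c) Symmetries: the surface is invariant under rotation about z: p = q(x² + y², z).
(d) Observable constraints: a circular section at z = -1 has radius between 1 and 2.
(e) Together with the visible shape, these determine p as stated.

x^4 + 2*x^2*y^2 + y^4 - 3*x^2 - 3*y^2 + z^2 - 2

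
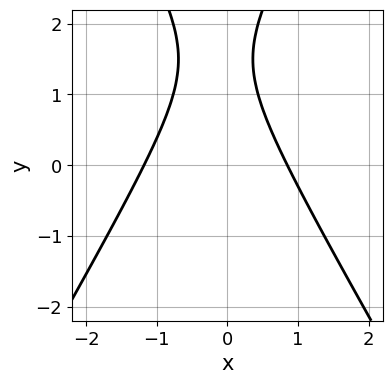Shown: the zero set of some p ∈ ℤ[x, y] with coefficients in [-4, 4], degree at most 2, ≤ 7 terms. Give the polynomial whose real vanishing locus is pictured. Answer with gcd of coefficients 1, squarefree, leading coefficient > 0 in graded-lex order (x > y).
3*x^2 - y^2 + x + 3*y - 3

First, the degree is 2 — the shape is more complex than any degree-1 curve.
Then, from the visible intercepts: no y-intercept at any integer in the box.
Finally, putting this together gives p.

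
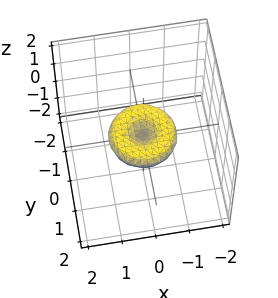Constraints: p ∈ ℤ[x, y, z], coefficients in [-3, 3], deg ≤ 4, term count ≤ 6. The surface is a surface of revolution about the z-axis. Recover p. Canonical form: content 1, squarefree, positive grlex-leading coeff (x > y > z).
First, the degree is 4 — no degree-3 surface has this shape.
Next, symmetries: rotational symmetry about the z-axis ⇒ p depends on x, y only through x² + y².
Then, from the visible intercepts: one z-axis crossing is at z = 0; the y-axis gridline crossings are at y ∈ {-1, 0, 1}; a circular section at z = 0 has radius exactly 1; the x-axis gridline crossings are at x ∈ {-1, 0, 1}.
Finally, matching integer coefficients to the picture gives p.

x^4 + 2*x^2*y^2 + y^4 - x^2 - y^2 + 3*z^2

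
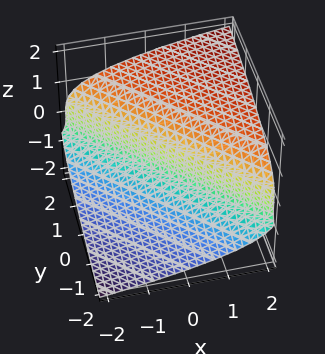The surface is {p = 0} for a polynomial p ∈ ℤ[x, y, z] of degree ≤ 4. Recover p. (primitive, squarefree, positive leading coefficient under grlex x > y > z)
1. The degree is 3 — no degree-2 surface has this shape.
2. Observable constraints: it meets the z-axis at z = 0 (among the integer gridlines); it crosses the x-axis at the gridline x = 0; it meets the y-axis at y = 0 (among the integer gridlines).
3. Matching integer coefficients to the picture gives p.

z^3 - 2*x - 2*y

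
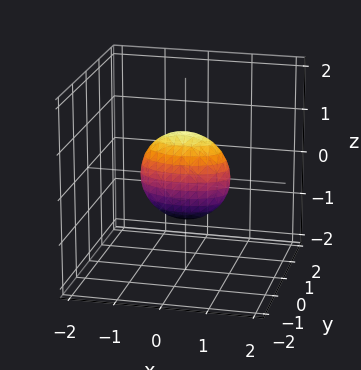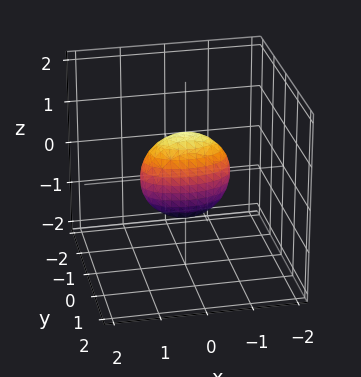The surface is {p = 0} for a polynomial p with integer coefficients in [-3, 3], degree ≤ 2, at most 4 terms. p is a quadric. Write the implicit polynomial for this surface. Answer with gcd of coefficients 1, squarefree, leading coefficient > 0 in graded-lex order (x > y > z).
Degree: a closed, bounded, convex surface; a quadric, so deg p = 2.
Symmetries: the y ↦ −y reflection is a symmetry, so y appears only in even powers; the x ↦ −x reflection is a symmetry, so x appears only in even powers; mirror symmetry z ↦ −z ⇒ only even powers of z.
Reading off the gridlines: the x-axis gridline crossings are at x ∈ {-1, 1}; the z-axis gridline crossings are at z ∈ {-1, 1}.
Assembling these constraints gives the stated polynomial.

x^2 + 3*y^2 + z^2 - 1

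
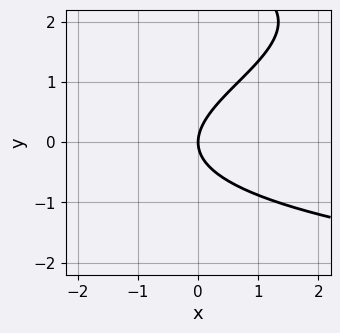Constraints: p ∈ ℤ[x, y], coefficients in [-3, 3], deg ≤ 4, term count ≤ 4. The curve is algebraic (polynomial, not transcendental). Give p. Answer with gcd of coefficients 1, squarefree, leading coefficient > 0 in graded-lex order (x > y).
1. deg p = 3. No degree-2 curve has this shape.
2. Against the integer gridlines: it meets the y-axis at y = 0 (among the integer gridlines); one x-axis crossing is at x = 0.
3. These observations pin down the coefficients.

y^3 - 3*y^2 + 3*x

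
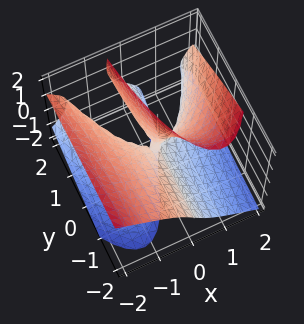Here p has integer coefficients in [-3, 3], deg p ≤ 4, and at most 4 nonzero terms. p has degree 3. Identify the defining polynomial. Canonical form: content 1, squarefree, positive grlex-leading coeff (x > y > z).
2*x^3 - 3*x*z^2 - 3*x*y - 2*y*z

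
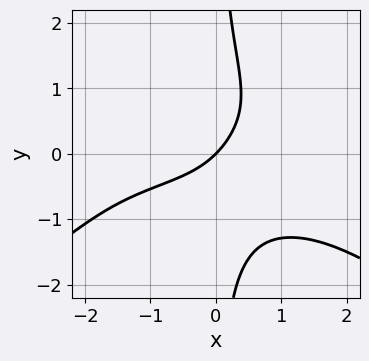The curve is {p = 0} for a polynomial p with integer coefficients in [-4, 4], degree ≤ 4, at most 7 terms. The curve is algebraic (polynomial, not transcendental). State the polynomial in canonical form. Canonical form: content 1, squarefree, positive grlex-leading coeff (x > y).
(a) The degree is 4 — a generic line meets the curve in up to 4 points.
(b) From the axis intercepts and sections: one x-axis crossing is at x = 0; it crosses the y-axis at the gridline y = 0.
(c) Putting this together gives p.

x^3*y - 2*x*y^3 - 3*x*y - 3*x + 3*y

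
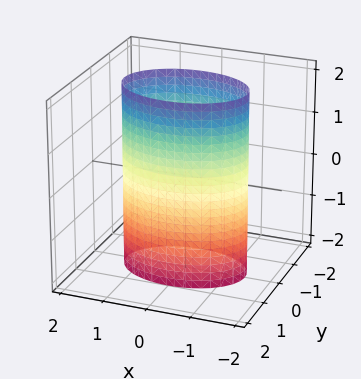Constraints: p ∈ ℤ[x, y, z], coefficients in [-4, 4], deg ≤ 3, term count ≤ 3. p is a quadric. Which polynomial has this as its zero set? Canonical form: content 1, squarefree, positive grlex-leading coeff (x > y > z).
(a) The degree is 2 — constant cross-section along one axis; a quadric.
(b) Symmetries: mirror symmetry x ↦ −x ⇒ only even powers of x; it's symmetric under y → −y, forcing even powers of y; the z ↦ −z reflection is a symmetry, so z appears only in even powers.
(c) Against the integer gridlines: no z-intercept at any integer in the box; among the integer gridlines, it crosses the y-axis at y ∈ {-1, 1}.
(d) The integer polynomial consistent with all of this is the stated p.

x^2 + 2*y^2 - 2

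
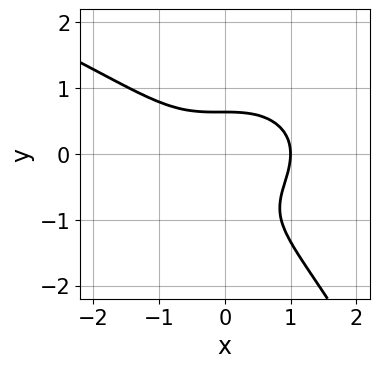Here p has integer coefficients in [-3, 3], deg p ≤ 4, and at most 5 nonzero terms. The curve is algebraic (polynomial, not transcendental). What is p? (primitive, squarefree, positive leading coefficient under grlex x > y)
First, the degree is 4 — a generic line meets the curve in up to 4 points.
Next, checking where it meets the axes: it crosses the x-axis at the gridline x = 1.
Finally, these observations pin down the coefficients.

x^2*y^2 + 2*x^3 + 3*y^3 + 3*y^2 - 2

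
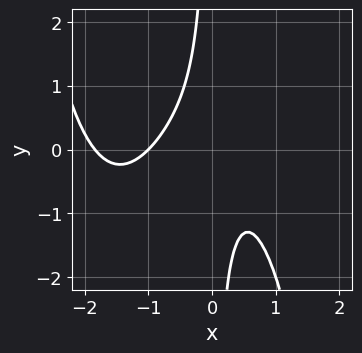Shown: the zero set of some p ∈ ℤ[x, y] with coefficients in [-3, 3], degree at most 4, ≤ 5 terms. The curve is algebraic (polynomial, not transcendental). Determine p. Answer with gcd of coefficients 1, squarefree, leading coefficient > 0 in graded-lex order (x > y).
x^4 + 2*x^3 + 2*x*y + 1

(a) deg p = 4. No degree-3 curve has this shape.
(b) Against the integer gridlines: it meets the x-axis at x = -1 (among the integer gridlines); no y-intercept at any integer in the box.
(c) Putting this together gives p.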